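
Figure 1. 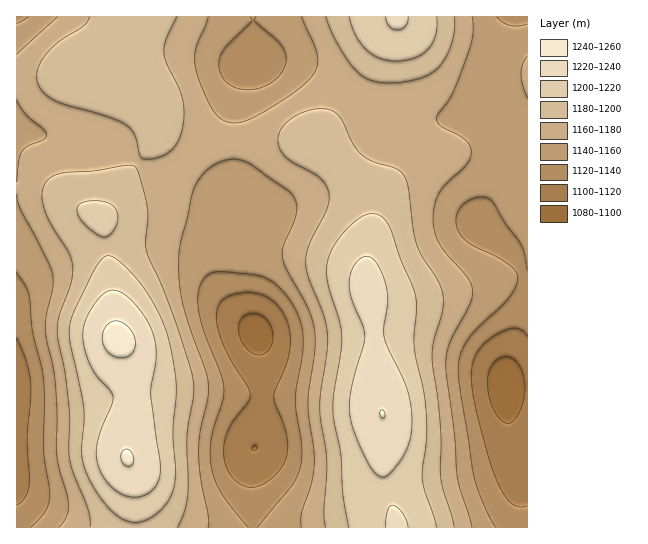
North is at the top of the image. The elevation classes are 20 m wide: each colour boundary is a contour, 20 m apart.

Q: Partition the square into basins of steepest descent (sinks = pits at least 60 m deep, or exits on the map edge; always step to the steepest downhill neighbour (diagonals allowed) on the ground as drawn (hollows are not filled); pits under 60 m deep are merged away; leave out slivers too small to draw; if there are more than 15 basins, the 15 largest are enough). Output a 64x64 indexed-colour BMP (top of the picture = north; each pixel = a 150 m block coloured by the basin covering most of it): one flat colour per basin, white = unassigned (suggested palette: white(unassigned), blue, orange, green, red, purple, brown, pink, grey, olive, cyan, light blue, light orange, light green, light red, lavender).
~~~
<image width="64" height="64" href="data:image/bmp;base64,Qk12CAAAAAAAAHYAAAAoAAAAQAAAAEAAAAABAAQAAAAAAAAIAAATCwAAEwsAABAAAAAAAAAA////ALR3HwAOf/8ALKAsACgn1gC9Z5QAS1aMAMJ34wB/f38AIr28AM++FwDox64AeLv/AIrfmACWmP8A1bDFADMzMzMzMzMxERERERERERERERERERERESIiIiIiIiIiMzMzMzMzMzERERERERERERERERERERESIiIiIiIiIiIzMzMzMzMzMRERERERERERERERERERERIiIiIiIiIiIjMzMzMzMzMxEREREREREREREREREREREiIiIiIiIiIiMzMzMzMzMzEREREREREREREREREREREiIiIiIiIiIiIzMzMzMzMzMRERERERERERERERERERESIiIiIiIiIiIjMzMzMzMzMxERERERERERERERERERERIiIiIiIiIiIiMzMzMzMzMxEREREREREREREREREREREiIiIiIiIiIiIzMzMzMzMzERERERERERERERERERERESIiIiIiIiIiIjMzMzMzMzMRERERERERERERERERERERIiIiIiIiIiIiMzMzMzMzMxEREREREREREREREREREREiIiIiIiIiIiIzMzMzMzMzERERERERERERERERERERESIiIiIiIiIiIjMzMzMzMzMRERERERERERERERERERERIiIiIiIiIiIiMzMzMzMzMzEREREREREREREREREREREiIiIiIiIiIiIzMzMzMzMzMRERERERERERERERERERESIiIiIiIiIiIjMzMzMzMzMxERERERERERERERERERERIiIiIiIiIiIiMzMzMzMzMzERERERERERERERERERERIiIiIiIiIiIiIzMzMzMzMzMREREREREREREREREREREiIiIiIiIiIiIjMzMzMzMzMRERERERERERERERERERESIiIiIiIiIiIiMzMzMzMzMxERERERERERERERERERERIiIiIiIiIiIiIzMzMzMzMzEREREREREREREREREREREiIiIiIiIiIiIjMzMzMzMzMRERERERERERERERERERESIiIiIiIiIiIiMzMzMzMzMRERERERERERERERERERERIiIiIiIiIiIiIzMzMzMzMxEREREREREREREREREREREiIiIiIiIiIiIjMzMzMzMzERERERERERERERERERERESIiIiIiIiIiIiMzMzMzMzERERERERERERERERERERERIiIiIiIiIiIiIzMzMzMzMREREREREREREREREREREREiIiIiIiIiIiIjMzMzMzMxEREREREREREREREREREREiIiIiIiIiIiIiMzMzMzMzERERERERERERERERERERESIiIiIiIiIiIiIzMzMzMzMRERERERERERERERERERERIiIiIiIiIiIiIjMzMzMzMxEREREREREREREREREREREiIiIiIiIiIiIiMzMzMzMzERERERERERERERERERERESIiIiIiIiIiIiIzMzMzMzMRERERERERERERERERERERIiIiIiIiIiIiIjMzMzMzMREREREREREREREREREREREiIiIiIiIiIiIiMzMzMzMxERERERERERERERERERERESIiIiIiIiIiIiIzMzMzMzERERERERERERERERERERERIiIiIiIiIiIiIjMzMzMzMREREREREREREREREREREREiIiIiIiIiIiIiMzMzMzMxERERERERERERERERERERESIiIiIiIiIiIiIzMzMzMzERERERERERERERERERERERIiIiIiIiIiIiIjMzMzMzMREREREREREREREREREREREiIiIiIiIiIiIiMzMzMzMzERERERERERERERERERERESIiIiIiIiIiIiIzMzMzMzMxERERERERERERERERERESIiIiIiIiIiIiIjMzMzMzMzERERERERERERERERERERIiIiIiIiIiIiIiMzMzMzMzMxERERERERERERERERERIiIiIiIiIiIiIiIzMzMzMzMzERERERERERERERERERIiIiIiIiIiIiIiIjMzMzMzMzMxERERERERERERERERIiIiIiIiIiIiIiIiMzMzMzMzMzMRERERERERERERERIiIiIiIiIiIiIiIiIzMzMzMzMzMzERERERERERERERIiIiIiIiIiIiIiIiIjMzMzMzMzMzMRERERERERERERIiIiIiIiIiIiIiIiIiMzMzMzMzMzMzERERERERERERESIiIiIiIiIiIiIiIiIzMzMzMzMzMzMREREREREREREREiIiIiIiIiIiIiIiIjMzMzMzMzMzMxERERERERERERERIiIiIiIiIiIiIiIiMzMzMzMzMzMzERERERERERERERESIiIiIiIiIiIiIiIzMzMzMzMzMzERERERERERERERERIiIiIiIiIiIiIiIjMzMzMzMzMzERERERERERERERERESIiIiIiIiIiIiIiMzMzMzMzMxEREREREREREREREREREiIiIiIiIiIiIiIzMzMzMzMRERERERERERERERERERESIiIiIiIiIiIiIjMzMzMzMzEREREREREREREREREREREiIiIiIiIiIiIiMzMzMzMzMRERERERERERERERERERERIiIiIiIiIiIiIzMzMzMzMxEREREREREREREREREREREiIiIiIiIiIiIjMzMzMzMzERERERERERERERERERERERIiIiIiIiIiIiMzMzMzMzMxEREREREREREREREREREREiIiIiIiIiIiIzMzMzMzMzERERERERERERERERERERERIiIiIiIiIiIjMzMzMzMzMRERERERERERERERERERERESIiIiIiIiIi"/>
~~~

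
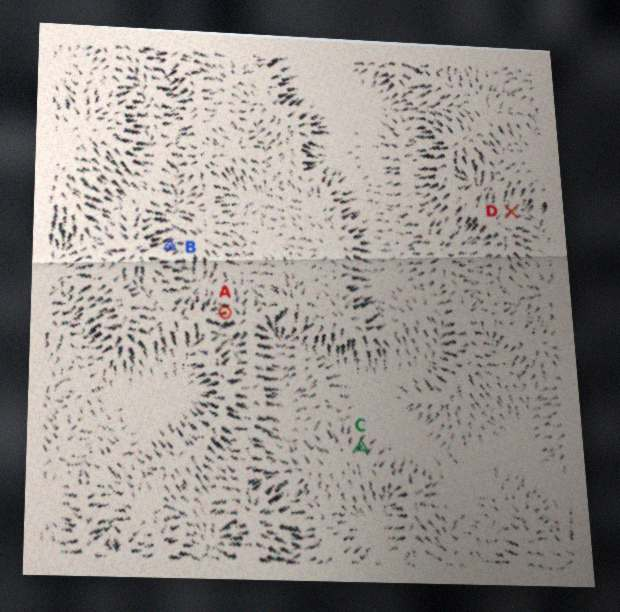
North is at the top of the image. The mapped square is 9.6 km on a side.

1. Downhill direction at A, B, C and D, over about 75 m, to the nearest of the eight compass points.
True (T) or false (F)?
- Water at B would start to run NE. T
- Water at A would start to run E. F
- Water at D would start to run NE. T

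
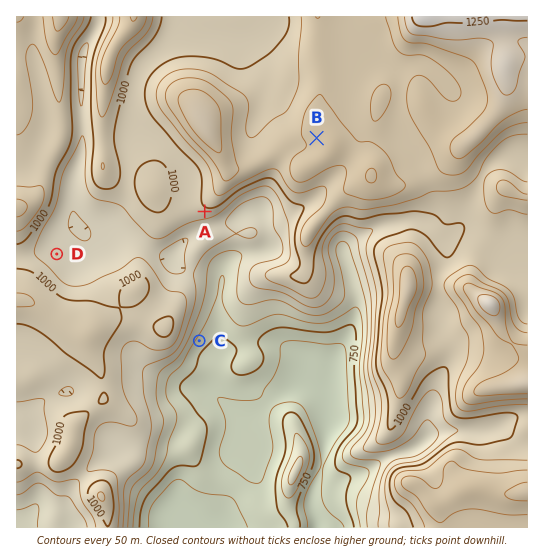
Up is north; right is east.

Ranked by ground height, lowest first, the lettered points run C D A B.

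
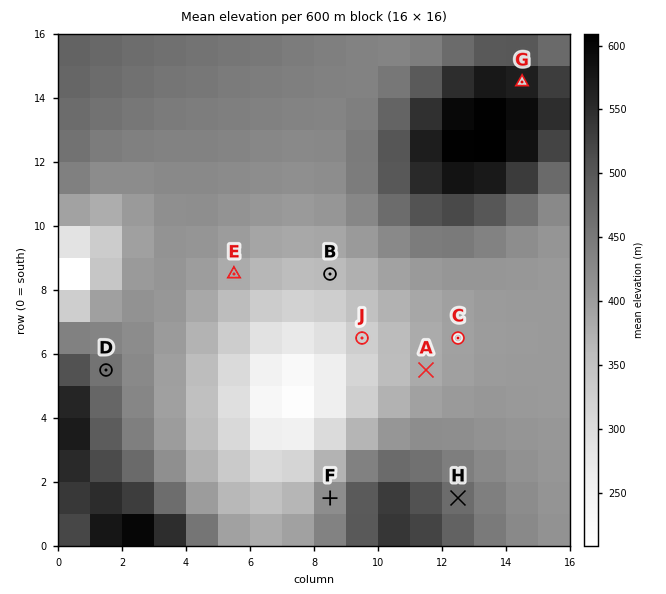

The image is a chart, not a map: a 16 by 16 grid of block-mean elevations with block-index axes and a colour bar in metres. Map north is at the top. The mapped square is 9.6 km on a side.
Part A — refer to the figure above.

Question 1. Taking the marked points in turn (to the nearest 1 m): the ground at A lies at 383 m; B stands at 361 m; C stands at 393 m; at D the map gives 457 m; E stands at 381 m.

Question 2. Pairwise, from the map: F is below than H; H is above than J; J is below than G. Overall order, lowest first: J F H G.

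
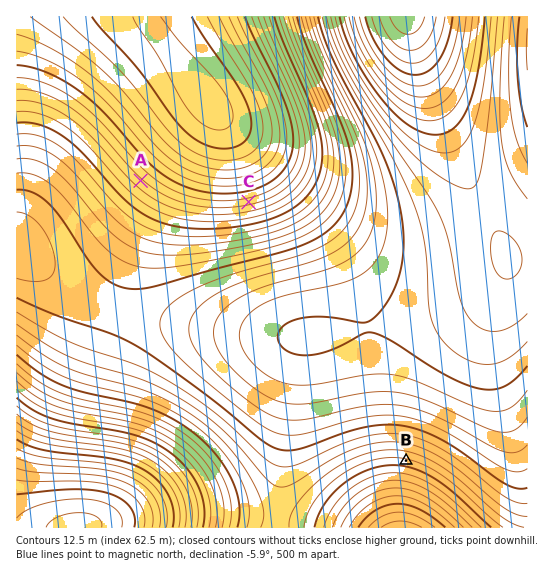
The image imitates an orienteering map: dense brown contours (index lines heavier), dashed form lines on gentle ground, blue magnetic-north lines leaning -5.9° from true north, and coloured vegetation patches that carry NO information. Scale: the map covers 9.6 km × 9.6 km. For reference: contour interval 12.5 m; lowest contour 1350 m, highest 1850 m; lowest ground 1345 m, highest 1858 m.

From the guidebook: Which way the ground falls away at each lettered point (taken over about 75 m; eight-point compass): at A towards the NE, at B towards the S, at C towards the N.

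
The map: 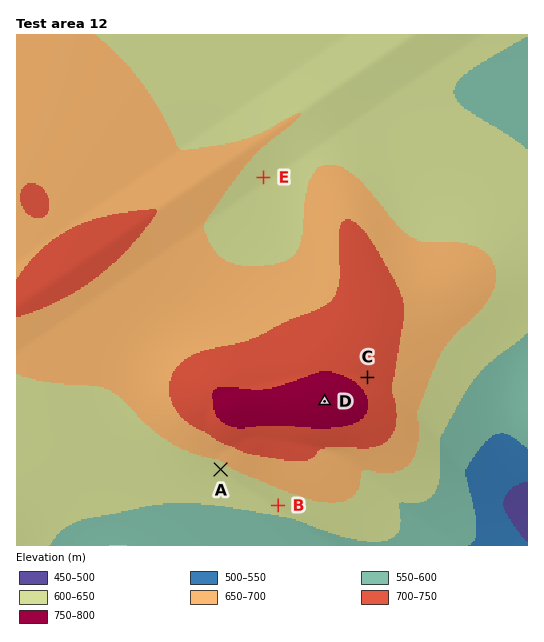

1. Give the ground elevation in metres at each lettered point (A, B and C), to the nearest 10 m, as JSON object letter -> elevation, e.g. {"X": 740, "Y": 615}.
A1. {"A": 640, "B": 610, "C": 730}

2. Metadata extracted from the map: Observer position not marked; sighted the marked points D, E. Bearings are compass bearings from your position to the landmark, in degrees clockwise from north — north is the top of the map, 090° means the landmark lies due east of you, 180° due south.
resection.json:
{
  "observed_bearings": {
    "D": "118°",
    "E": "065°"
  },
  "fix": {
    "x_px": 72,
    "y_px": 267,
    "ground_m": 720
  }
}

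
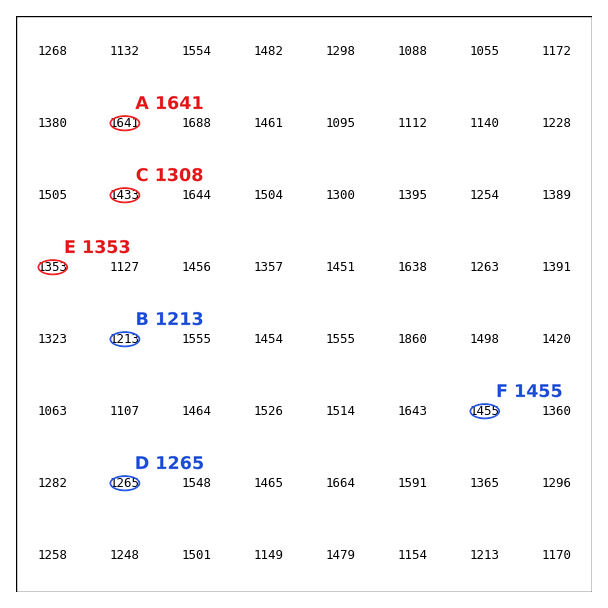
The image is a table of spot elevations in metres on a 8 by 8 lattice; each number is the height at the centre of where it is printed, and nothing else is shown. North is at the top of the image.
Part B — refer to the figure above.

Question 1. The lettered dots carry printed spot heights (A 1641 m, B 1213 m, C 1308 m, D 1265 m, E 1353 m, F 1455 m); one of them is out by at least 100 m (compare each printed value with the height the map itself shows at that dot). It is C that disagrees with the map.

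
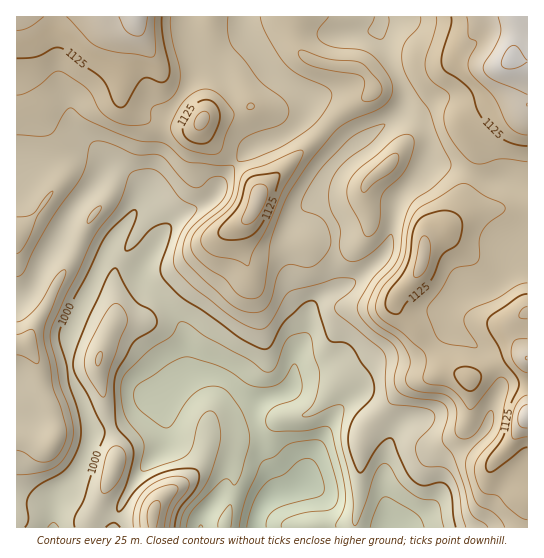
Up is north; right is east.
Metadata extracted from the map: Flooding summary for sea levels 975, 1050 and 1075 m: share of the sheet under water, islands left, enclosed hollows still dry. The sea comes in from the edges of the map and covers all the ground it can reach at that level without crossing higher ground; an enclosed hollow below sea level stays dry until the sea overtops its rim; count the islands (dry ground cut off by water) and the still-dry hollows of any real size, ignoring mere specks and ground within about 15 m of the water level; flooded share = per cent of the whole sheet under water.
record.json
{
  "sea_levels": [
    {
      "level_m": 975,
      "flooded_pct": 14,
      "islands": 0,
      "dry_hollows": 0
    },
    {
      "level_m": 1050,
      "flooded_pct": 44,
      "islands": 0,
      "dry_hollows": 0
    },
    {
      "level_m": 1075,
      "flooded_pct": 60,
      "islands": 1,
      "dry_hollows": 0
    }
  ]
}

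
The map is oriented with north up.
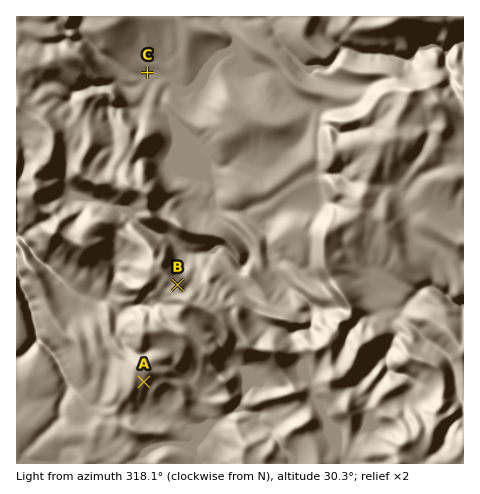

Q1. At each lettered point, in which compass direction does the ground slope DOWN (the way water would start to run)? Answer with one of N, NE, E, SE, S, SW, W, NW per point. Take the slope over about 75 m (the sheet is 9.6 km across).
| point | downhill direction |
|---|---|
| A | S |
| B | NE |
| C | SE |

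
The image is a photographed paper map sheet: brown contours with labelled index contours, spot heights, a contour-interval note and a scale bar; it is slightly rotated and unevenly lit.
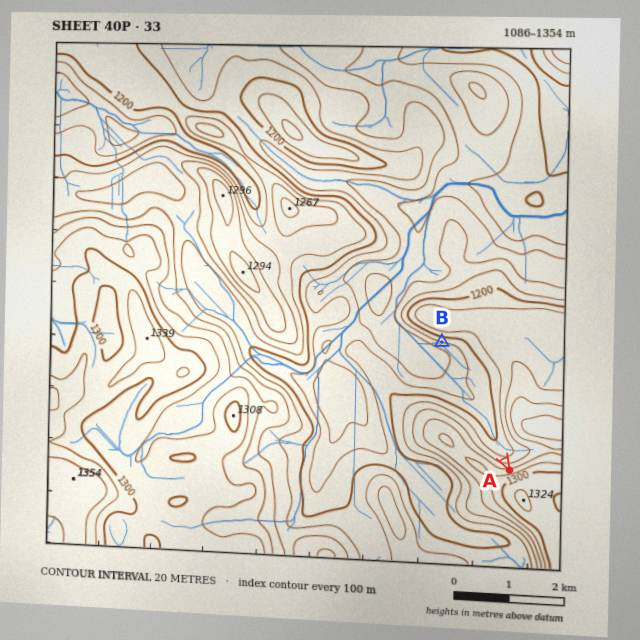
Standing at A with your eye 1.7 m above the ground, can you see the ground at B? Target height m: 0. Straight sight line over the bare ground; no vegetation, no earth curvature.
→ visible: true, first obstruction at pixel None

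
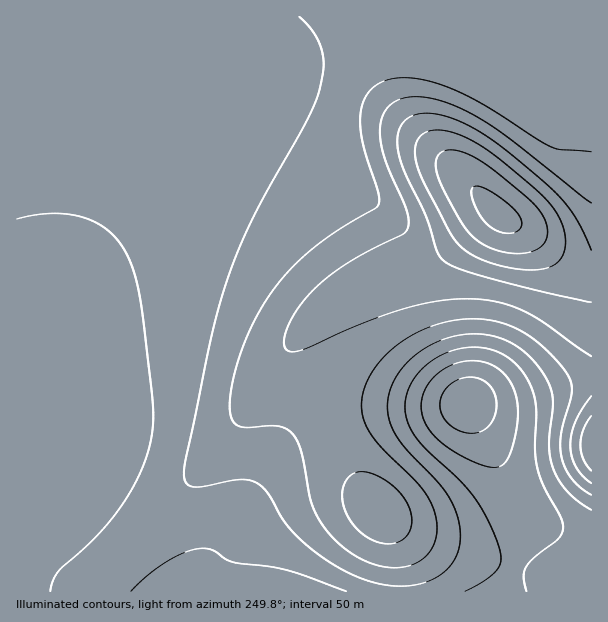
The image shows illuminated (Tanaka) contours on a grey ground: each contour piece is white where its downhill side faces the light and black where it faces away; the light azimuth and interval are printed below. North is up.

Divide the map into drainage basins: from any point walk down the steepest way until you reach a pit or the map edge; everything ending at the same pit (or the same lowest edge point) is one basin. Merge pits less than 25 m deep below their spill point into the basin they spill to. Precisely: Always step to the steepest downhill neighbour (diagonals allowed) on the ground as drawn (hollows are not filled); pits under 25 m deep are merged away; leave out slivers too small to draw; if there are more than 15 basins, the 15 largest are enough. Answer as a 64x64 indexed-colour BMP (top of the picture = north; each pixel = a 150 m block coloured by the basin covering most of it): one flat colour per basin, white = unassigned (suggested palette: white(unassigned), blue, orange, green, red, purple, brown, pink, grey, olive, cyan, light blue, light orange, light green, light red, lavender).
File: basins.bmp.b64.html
<image width="64" height="64" href="data:image/bmp;base64,Qk12CAAAAAAAAHYAAAAoAAAAQAAAAEAAAAABAAQAAAAAAAAIAAATCwAAEwsAABAAAAAAAAAA////ALR3HwAOf/8ALKAsACgn1gC9Z5QAS1aMAMJ34wB/f38AIr28AM++FwDox64AeLv/AIrfmACWmP8A1bDFABEREREzMzMzMzMzMzMzMzMzMzMzMzIiIiIiIiIiIiIiERERERMzMzMzMzMzMzMzMzMzMzMzMiIiIiIiIiIiIiIRERERETMzMzMzMzMzMzMzMzMzMzMyIiIiIiIiIiIiIhEREREREzMzMzMzMzMzMzMzMzMzMzIiIiIiIiIiIiIiERERERERMzMzMzMzMzMzMzMzMzMzIiIiIiIiIiIiIiIRERERERETMzMzMzMzMzMzMzMzMzMiIiIiIiIiIiIiIhEREREREREzMzMzMzMzMzMzMzMzMyIiIiIiIiIiIiIiERERERERERMzMzMzMzMzMzMzMzMyIiIiIiIiIiIiIiIRERERERERETMzMzMzMzMzMzMzMzIiIiIiIiIiIiIiIhEREREREREREzMzMzMzMzMzMzMzIiIiIiIiIiIiIiIiERERERERERERMzMzMzMzMzMzMzIiIiIiIiIiIiIiIiIRERERERERERETMzMzMzMzMzMzIiIiIiIiIiIiIiIiIhEREREREREREREzMzMzMzMzMzMiIiIiIiIiIiIiIiIiERERERERERERETMzMzMzMzMzMiIiIiIiIiIiIiIiIiIREREREREREREREzMzMzMzMzMyIiIiIiIiIiIiIiIiIhERERERERERERERMzMzMzMzMyIiIiIiIiIiIiIiIiIiERERERERERERERETMzMzMzMzIiIiIiIiIiIiIiIiIiIREREREREREREREREzMzMzMzMiIiIiIiIiIiIiIiIiIhERERERERERERERETMzMzMzMiIiIiIiIiIiIiIiIiIiEREREREREREREREREzMzMzMyIiIiIiIiIiIiIiIiIiIRERERERERERERERERMzMzMzIiIiIiIiIiIiIiIiIiIhERERERERERERERERETMzMzMiIiIiIiIiIiIiIiIiIiERERERERERERERERERMzMzMiIiIiIiIiIiIiIiIiIiIRERERERERERERERERETMzMyIiIiIiIiIiIiIiIiIiIhERERERERERERERERERMzMyIiIiIiIiIiIiIiIiIiIiERERERERERERERERERETMzIiIiIiIiIiIiIiIiIiIiIREREREREREREREREREREzMiIiIiIiIiIiIiIiIiIiIhERERERERERERERERERERMiIiIiIiIiIiIiIiIiIiIiEREREREREREREREREREREyIiIiIiIiIiIiIiIiIiIiIRERERERERERERERERERERIiIiIiIiIiIiIiIiIiIiIhERERERERERERERERERERESIiIiIiIiIiIiIiIiIiIiERERERERERERERERERERERESIiIiIiIiIiIiIiIiIiIREREREREREREREREREREREREiIiIiIiIiIiIiIiIiIhEREREREREREREREREREREREREiIiIiIiIiIiIiIiIiEREREREREREREREREREREREREREiIiIiIiIiIiIiIiIRERERERERERERERERERERERERERESIiIiIiIiIiIiIhERERERERERERERERERERERERERERERIiIiIiIiIiIiERERERERERERERERERERERERERERERERIiIiIiIiIiIRERERERERERERERERERERERERERERERESIiIiIiIiIhEREREREREREREREREREREREREREREREREiIiIiIiIiERERERERERERERERERERERERERERERERERIiIiIiIiIRERERERERERERERERERERERERERERERERESIiIiIiIhEREREREREREREREREREREREREREREREREREREiIiIiERERERERERERERERERERERERERERERERERERESIiIiIREREREREREREREREREREREREREREREREREREREiIiIhERERERERERERERERERERERERERERERERERERERIiIiERERERERERERERERERERERERERERERERERERERESIiIREREREREREREREREREREREREREREREREREREREREiIhERERERERERERERERERERERERERERERERERERERESIiEREREREREREREREREREREREREREREREREREREREREiIRERERERERERERERERERERERERERERERERERERERESIhERERERERERERERERERERERERERERERERERERERERIiEREREREREREREREREREREREREREREREREREREREREiIRERERERERERERERERERERERERERERERERERERERESIhERERERERERERERERERERERERERERERERERERERERIiEREREREREREREREREREREREREREREREREREREREREiIREREREREREREREREREREREREREREREREREREREREiIhERERERERERERERERERERERERERERERERERERERESIiERERERERERERERERERERERERERERERERERERERERIiIREREREREREREREREREREREREREREREREREREREREiIhERERERERERERERERERERERERERERERERERERERESIiERERERERERERERERERERERERERERERERERERERERIiIREREREREREREREREREREREREREREREREREREREREiIhERERERERERERERERERERERERERERERERERERERESIi"/>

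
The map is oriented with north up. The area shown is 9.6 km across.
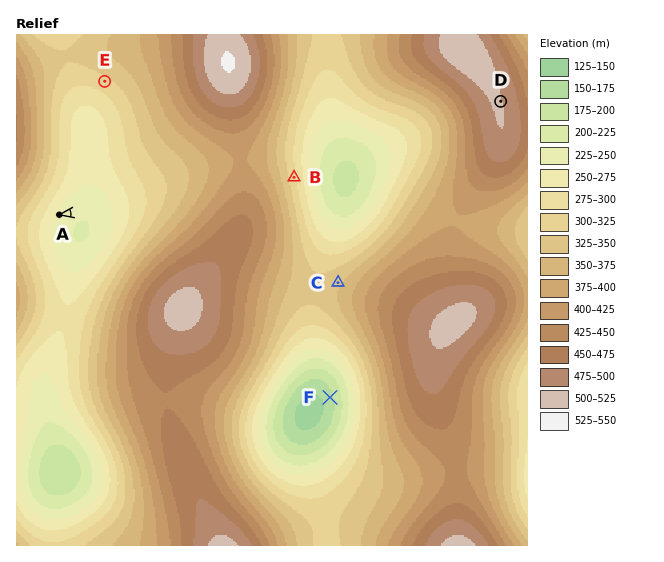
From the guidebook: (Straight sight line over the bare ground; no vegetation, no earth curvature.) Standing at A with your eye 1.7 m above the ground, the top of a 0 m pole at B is out of sight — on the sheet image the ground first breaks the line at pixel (122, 205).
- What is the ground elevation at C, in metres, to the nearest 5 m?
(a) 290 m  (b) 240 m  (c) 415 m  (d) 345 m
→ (d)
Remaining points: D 500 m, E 320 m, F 165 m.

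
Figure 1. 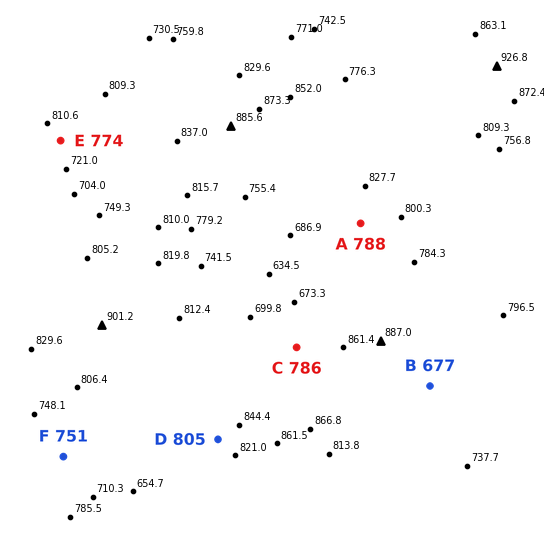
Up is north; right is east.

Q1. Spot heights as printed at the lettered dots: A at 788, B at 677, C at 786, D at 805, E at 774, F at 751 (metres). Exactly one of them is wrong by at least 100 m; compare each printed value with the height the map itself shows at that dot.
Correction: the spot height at B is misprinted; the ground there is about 802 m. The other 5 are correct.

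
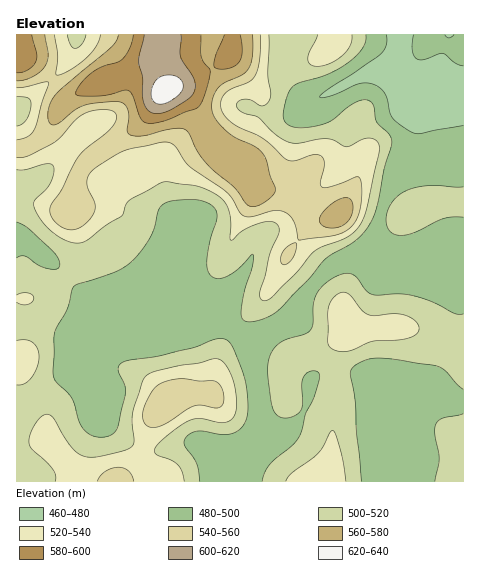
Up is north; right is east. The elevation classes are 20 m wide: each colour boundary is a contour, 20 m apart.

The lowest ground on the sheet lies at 460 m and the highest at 635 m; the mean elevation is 515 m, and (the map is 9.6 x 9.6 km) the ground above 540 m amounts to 17.2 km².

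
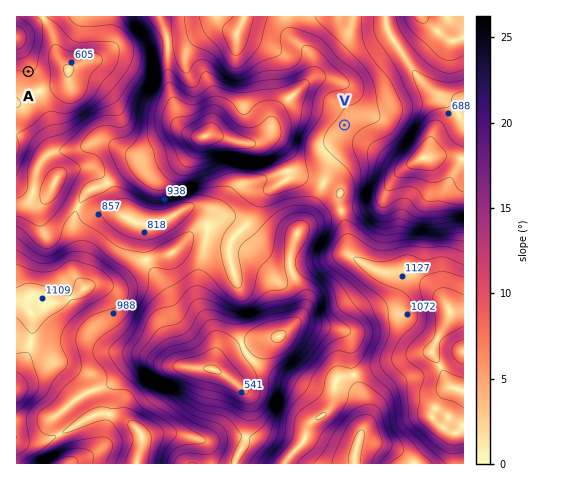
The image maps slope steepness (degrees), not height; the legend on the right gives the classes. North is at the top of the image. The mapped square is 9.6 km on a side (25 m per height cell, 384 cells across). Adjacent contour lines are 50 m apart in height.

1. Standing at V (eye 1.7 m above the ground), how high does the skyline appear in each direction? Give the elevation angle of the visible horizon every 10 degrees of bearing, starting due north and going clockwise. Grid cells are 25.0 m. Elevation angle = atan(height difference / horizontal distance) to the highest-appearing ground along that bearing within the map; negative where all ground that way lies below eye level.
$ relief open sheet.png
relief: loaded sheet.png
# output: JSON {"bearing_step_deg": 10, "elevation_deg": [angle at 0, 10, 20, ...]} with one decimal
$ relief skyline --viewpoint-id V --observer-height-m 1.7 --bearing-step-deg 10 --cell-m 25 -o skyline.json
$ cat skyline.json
{"bearing_step_deg": 10, "elevation_deg": [5.0, 4.3, 3.2, 1.7, 0.4, -0.6, -1.3, -2.0, -2.5, -3.0, -4.2, -5.4, -5.4, -0.7, 2.5, 3.9, 3.3, 3.3, 3.3, 2.4, 1.9, 2.4, 3.2, 3.9, 5.8, 9.0, 10.9, 11.1, 10.2, 9.8, 9.7, 9.3, 8.1, 7.0, 6.1, 5.5]}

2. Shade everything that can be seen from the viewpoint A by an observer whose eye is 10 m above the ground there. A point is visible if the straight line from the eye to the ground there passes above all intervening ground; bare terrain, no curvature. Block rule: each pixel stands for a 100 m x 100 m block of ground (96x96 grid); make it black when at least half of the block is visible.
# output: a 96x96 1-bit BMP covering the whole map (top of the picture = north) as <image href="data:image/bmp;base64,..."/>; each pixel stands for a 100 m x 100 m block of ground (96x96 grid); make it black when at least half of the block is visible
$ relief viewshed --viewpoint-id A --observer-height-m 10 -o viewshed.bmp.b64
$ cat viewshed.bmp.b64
<image width="96" height="96" href="data:image/bmp;base64,Qk2+BAAAAAAAAD4AAAAoAAAAYAAAAGAAAAABAAEAAAAAAIAEAAATCwAAEwsAAAIAAAAAAAAA////AAAAAAAAAAAAAAAAAAAAAAAAAAAAAAAAAAAAAAAAAAAAAAAAAAAAAAAAAAAAAAAAAAAAAAAAAAAAAAAAAAAAAAAAAAAAAAAAAAAAAAAAAAAAAAAAAAAAAAAAAAAAAAAAAAAAAAAAAAAAAAAAAAAAAAAAAAAAAAAAAAAAAAAAAAAAAAAAAAAAAAAAAAAAAAAAAAAAAAAAAAAAAAAAAAAAAAAAAAAAAAAAAAAAAAAAAAAAAAAAAAAAAAAAAAAAAAAAAAAAAAAAAAAAAAAAAAAAAAAAAAAAAAAAAAAAAAAAAAAAAAAAAAAAAAAAAAAAAAAAAAAAAAAAAAAAAAAAAAAAAAAAAAAAAAAAAAAAAAAAAAAAAAAAAAAAAAAAAAAAAAAAAAAAAAAAAAAAAAAAAAAAAAAAAAAAAAAAAAAAAAAAAAAAAAAAAAAAAAAAAAAAAAAAAAAAAAAAAAAAAAAAAAAAAAAAAAAAAAAAAAAAAAAAAAAAAAAAAAAAAAAAAAAAAAAAAAAAAAAAAAAAAAAAAAAAAAAAAAAAAAAAAAAAAAAAAAAAAAAAAAAAAAAAAAAAAAAAAAAAAAAAAAAAAAAAAAAAAAAAAAAAAAAAAAAAAAA/gAAAAAAAAAAAAAD/g4AAAAAAAAAAAAD/x+AAAAAAAAAAAAD//8AAAAAAAAAAAAD//4AAAAAAAAAAAAD//wAAAAAAAAAAAAD+fgAAAAAAAAAAAAD4GAAAAAAAAAAAAAD4AAAAAAAAAAAAAADwAAAAAAAAAAAAAADwAAAAAAAAAAAAAADgAAAAAAAAAAAAAADgAAAAAAAAAAAAAADgAAAAAAAAAAAAAADAAAAAAAAAAAAAAADAAAAAAAAAAAAAAADAAAAAAAAAAAAAAADAAAAAAAAAAAAAAADAAAAAAAAAAAAAAADAAAAAAAAAAAAAAACAAAAAAAAAAAAAAACAAAAAAAAAAAAAAACAAAAAAAAAAAAAAACAAAAAAAAAAAAAAADAAAAAAAAAAAAAAADgAAAAAAAAAAAAAADwAAAAYAAAAAAAAAD4AAAA4AAAAAAAAAB8AAAA8AAAAAAAAAB/8AfA8AAAAAAAAAB//Afx/AAAAAAAAAB//w/7/AAAAAAAAAD//////gAAAAAAAAD///P//wAAAAAAAAD///P/44AAAAAAAAD///v/wAAAAAAAAAD/////gAAAAAAAAAD/////gAAAAAAAAAD/////gAAAAAAAAAD/////gAAAAAAAAAD/////gAAAAAAAAAD/////gAAAAAAAAAD/////gAAAAAAAAAD+D///gAAAAAAAAAD8D///gAAAAAAAAAD4B///AAAAAAAAAAD4B///AAAAAAAAAADwA///AAAAAAAAAADwA///AAAAAAAAAADwB///AAAAAAAAAADwD///AAAAAAAAAADgH///AAAAAAAAAAAAP///AAAAAAAAAAAAP///AAAAAAAAAAAAP///AAAAAAAAAAAAP//+AAAAAAAAAAAAf//+AAAAAAAAAAAAf//8AAAAAAAAAAA="/>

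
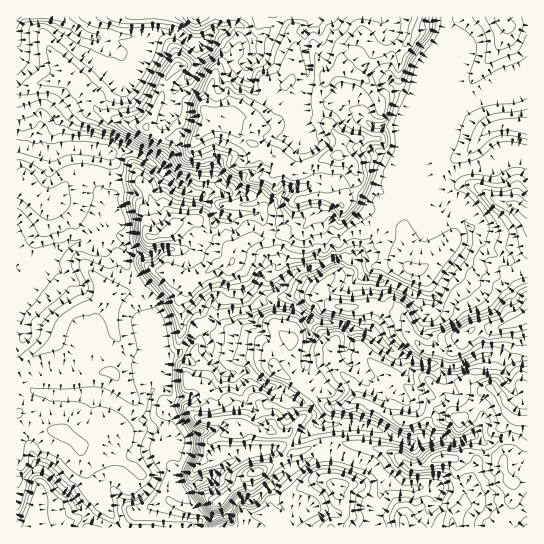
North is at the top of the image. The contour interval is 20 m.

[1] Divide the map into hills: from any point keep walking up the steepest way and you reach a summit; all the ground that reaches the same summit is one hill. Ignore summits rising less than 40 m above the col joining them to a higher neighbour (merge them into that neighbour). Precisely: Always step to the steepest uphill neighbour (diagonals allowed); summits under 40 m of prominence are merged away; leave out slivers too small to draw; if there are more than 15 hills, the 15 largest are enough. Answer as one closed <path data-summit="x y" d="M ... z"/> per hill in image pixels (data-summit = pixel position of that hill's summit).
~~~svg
<path data-summit="527 421" d="M233 16l-217 1 0 478 7-6 2-10 6-7 4-3 8 0 30 29 4 8 14 13 19 9 13 0-3-25 18-4 11-10 7-11 0-5-11-20 2-12 6-13 14 7 2 3 0 8 8 13-2 10 1 16 6 8 37-22 19-15 8-4 27-3 20-6 21-18 7-2 3 2 1 5 2 23 11 0 31 10 16 16-6 23-6 8 2 18 152 0 0-169-22 0-12-6-18 4-17 8-13 0-8-2-15 0-28-11-26-22 13-28-1-21-17-4-6-14-3-3-9-3-12 2-18 8-18 4-18 17-13 5-8 11-13 7-31 5-9 9-7 2-14 20-15 12-10-17-7-39-23-32-4-9 0-12-10-7-24 5-11-7 12-16 11-10 2-16-5-6 0-4 7-19 2-16-4-3-31-4-17 4-14 0-2-21 18-18 18-11 31-35 3-5 0-10-14-13 12-5 29 4 31-6 12 4 10 8 8 1 6-3 8-9 9-1 9-6 2-2z"/><path data-summit="337 155" d="M445 16l-211 0-3 9-9 6-9 1-8 9-6 3-8-1-10-8-12-4-31 6-29-4-12 5 12 11 2 12-19 25-15 15-18 11-16 15 0 23 14 1 17-4 17 1 19 5 8-2 11 0 16 6 30 27 15 8 33 0 24 3 6 2 6 9-2 7-19 0-9 3-12-3-2 9-7 11-22 16-24 0-12 7-19-5-6 0 0 11 4 9 23 32 7 39 10 17 15-12 14-20 7-2 9-9 31-5 13-7 8-11 13-5 18-17 18-4 18-8 12-2 9 3 6 7 3 10 31 7 24 12 13 3 8-6 10-20 16-19 6-13-2-14-2-4-26-20 0-16-8-2-8-8 2-19 9-16-1-53 6-19 8-9z"/><path data-summit="527 317" d="M477 239l-6 0-6 15-16 19-10 20-8 6-17-4-11-7-22-8 0 22-13 28 26 22 33 12 10-1 8 2 13 0 17-8 18-4 12 6 22 0 1-89-34-15z"/><path data-summit="257 471" d="M321 423l-7 2-21 18-20 6-27 3-8 4-19 15-37 22-6-8-1-16 2-10-8-13 0-8-2-3-14-7-6 13-2 12 11 20 0 5-7 11-11 10-18 4 0 10 4 14 63 1 15-8 24-5 12-15 7-1 5 2 5-2 31-28 35-18 5 0 2-2-1-14-3-12z"/><path data-summit="171 229" d="M129 151l-11 0-9 3-2 16-7 19 0 4 5 6-2 16-11 10-12 16 11 7 24-5 11 8 24 5 12-7 24 0 17-12 9-10 4-10-11-19-4-5-7 0-15-6-34-30z"/><path data-summit="337 487" d="M338 453l-17 0-40 22-10 10-23 18-1 19 2 5 125 1-1-18 6-8 6-23-16-16z"/><path data-summit="527 126" d="M527 88l-8 0-8 4-26 1-10 3-30 0-6 6-4 9 1 31-9 16 0 21 6 6 8 0 8-9 9-5 27-4 18-11 24 0z"/><path data-summit="527 213" d="M519 155l-16 1-18 11-27 4-9 5-9 10 1 17 26 20 4 16 8 1 15 15 33 14 1-112z"/><path data-summit="503 21" d="M527 16l-82 1 4 44-8 9-6 19 0 22 4-9 6-6 30 0 10-3 26-1 8-4 9-1z"/><path data-summit="34 527" d="M43 469l-8 0-4 4-6 6-2 10-7 8 1 31 92-1-18-8-14-13-4-8z"/>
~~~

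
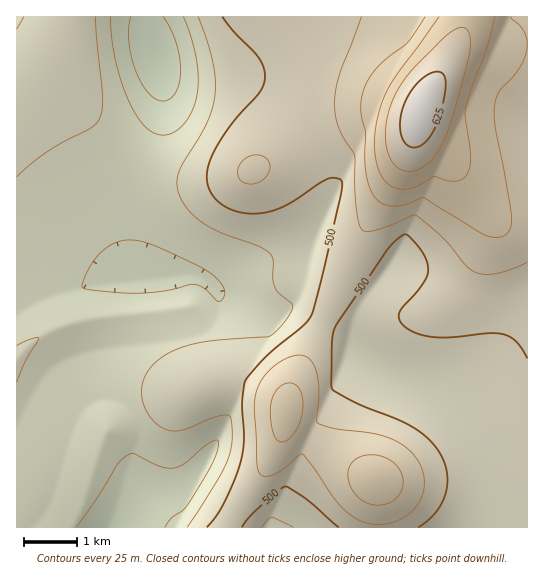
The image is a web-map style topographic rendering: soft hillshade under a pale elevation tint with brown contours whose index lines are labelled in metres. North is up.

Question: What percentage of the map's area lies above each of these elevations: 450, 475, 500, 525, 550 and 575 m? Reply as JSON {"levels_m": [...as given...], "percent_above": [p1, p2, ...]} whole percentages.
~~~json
{"levels_m": [450, 475, 500, 525, 550, 575], "percent_above": [92, 66, 40, 21, 11, 5]}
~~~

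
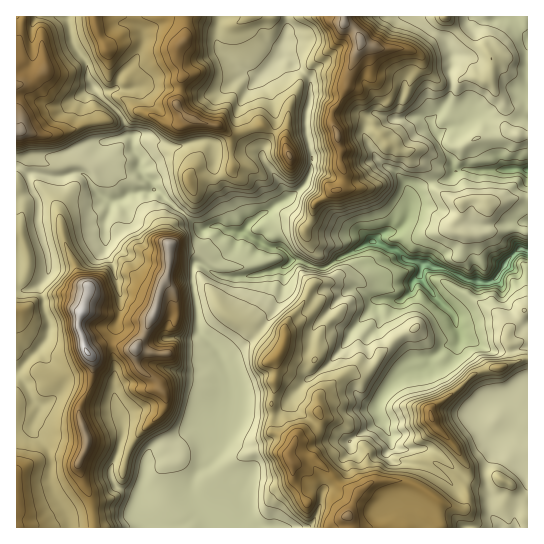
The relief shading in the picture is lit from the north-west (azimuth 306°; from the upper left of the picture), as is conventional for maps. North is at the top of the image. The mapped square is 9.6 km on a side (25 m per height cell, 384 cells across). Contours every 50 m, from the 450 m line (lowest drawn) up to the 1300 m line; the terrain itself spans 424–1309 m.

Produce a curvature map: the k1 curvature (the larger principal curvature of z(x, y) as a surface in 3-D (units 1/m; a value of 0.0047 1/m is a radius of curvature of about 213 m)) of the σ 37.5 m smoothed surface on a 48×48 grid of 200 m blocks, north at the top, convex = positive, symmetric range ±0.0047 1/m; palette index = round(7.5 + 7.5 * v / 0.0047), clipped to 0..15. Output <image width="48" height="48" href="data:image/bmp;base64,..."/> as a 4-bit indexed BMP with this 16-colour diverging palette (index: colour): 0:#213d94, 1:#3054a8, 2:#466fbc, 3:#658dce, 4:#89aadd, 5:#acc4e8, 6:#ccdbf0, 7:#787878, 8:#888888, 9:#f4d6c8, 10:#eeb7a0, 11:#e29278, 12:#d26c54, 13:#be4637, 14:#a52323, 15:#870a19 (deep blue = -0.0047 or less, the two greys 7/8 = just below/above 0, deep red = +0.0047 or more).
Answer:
<image width="48" height="48" href="data:image/bmp;base64,Qk32BAAAAAAAAHYAAAAoAAAAMAAAADAAAAABAAQAAAAAAIAEAAATCwAAEwsAABAAAAAAAAAAlD0hAKhUMAC8b0YAzo1lAN2qiQDoxKwA8NvMAHh4eACIiIgAyNb0AKC37gB4kuIAVGzSADdGvgAjI6UAGQqHAIiIh4y5mHiIiHiHiHd7q6uZmIiKt6qYmZiId5yXeIiIh3iHiniumrx3eIiJrMmIiZh3d6u7iIiIeIiIi5jOm3yXd3eMych4iJd3iMqKmIiHeIh4iprZiIvId3rqd8eIuqd4ith7yIiIiIh3eI2oiri+/uyIibmuyKmInrdr2IiIiIiHd42qrYmKl5iImOiqh5qonNiI93iJiIiZia6ayImairupjsh4iIiId/mY6XiIiHeIi7yZmJfLqKl3r4d3iIeHd/qYn3iIiHd4nKvKl4mpd4ur+Yh3h4eIiviIi/qYd3d3fYnJuKuXeZuvh3iIiIiIjsd3d6+od3d3fJiKy6qIh3jsdneIiJh4jcd3eHvod4h3jaeKyKmHnN7vl3eIiJiYePl3q73YeIh3e8d5yYi4iJh6/Yd4eJiIdtx3may5iIh3e9iYqpjIiIh3f+d5h4mYh66IreqpiIh4msmJmLqbh4d3d//dh5mIiM+WnYnMd4h4zbiKuIqbp3h4iIvv/piIifyrzO/5iId4qdqIuYipyXeJh5l5ioiHefeanqa8iHd4mLyHmoiJnJmpmIebqYiHjtd2eejNiIiZmM2XqYeYebu4iIiKmImXb7mpququiIqpiJ+ai6iJiJyomIeKmsuJvdqYiLyOiKqIiHrZqMqYqYqZiXm6m4ypmcq4h46diLmIiIe7qpuXiJu4qMzJqoiLut2YqI7bi8qamZiOmYiZmqyaz8i5upmHjM3IqIz4jYh4eam97qqYibjv17m53IqHf4bZuHj6eaqru5jomtqIm82YrN3Ir4uHvXZ7iZn5ioeInOqd+3rMu4qay4uZvKmI+Xd4zJz8mYmamIm9rNuYqsuoiImcqLh493h4mM2/h6iIqqnMh3mnq5mqqru736eK2HiId5qriHmZqojOl3eJmYiJqXiYiZh7uIiJiJmZuYiIh5qPl4d4iIiIiomoiJmKmIh4mZmJyod3iYeP+aiJmHd4rKmqqZipmZeJeIiZ2ZmKqJeYv93dqYeMuKqqqqmoipmImoiLubrMnJy3y8qq2neZeZiYupiZmJmIl5iLuHu5yp+4iuyYiJu6iIiHeYmIiZiImIeZmXm5ma/Zefh4mbmKipqqm5eIiIeJiImYiXm3d6+oifyYu7zKq5iHmN7/2Xd4iJiad2q5d8+He/aKuYiYmKqqq7qazuy+p2vtzv+rzZ+Ir9mLqpiIh3iJqah3iJvrvf6b7a14uX+In4eZl4d4mHd5iKh4iIuY25nOiGyYmY6Xn8aXuriIiHeKqYiZiImtp3m9hniniIrHeunJqrh5iXerh7qYiYbJmHeciIiIeIfYicuaqZp8u4rIeIm7qonYmHeMzKiId3iombyLh3q8eamomJi6iZjIiIirmpiIiIh8l52Jd3fYeIepmJjYd4naiImqqXeIiIiIyYyqzN/Zh4ipqKjoeIu5mHist3iIiId3bJrdzMqZeKqZl7jpiI6ImHiKyHiIiJeHeczZh4iJjIiYiNm5iJ54mZmKqYiaqrm7zdyId3ic+XiIiQ=="/>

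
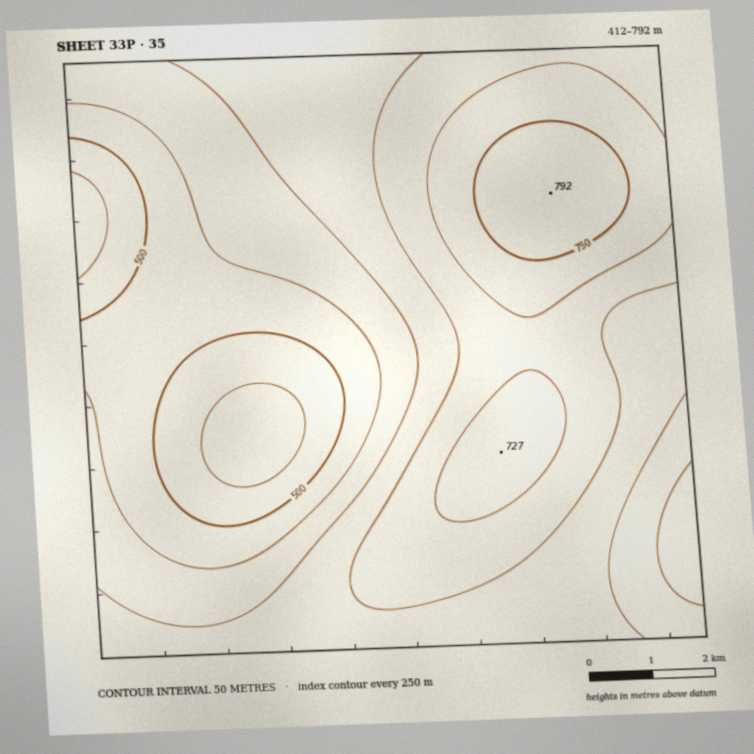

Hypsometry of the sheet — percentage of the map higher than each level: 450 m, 97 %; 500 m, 89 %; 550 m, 74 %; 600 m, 57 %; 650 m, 34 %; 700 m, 16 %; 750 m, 5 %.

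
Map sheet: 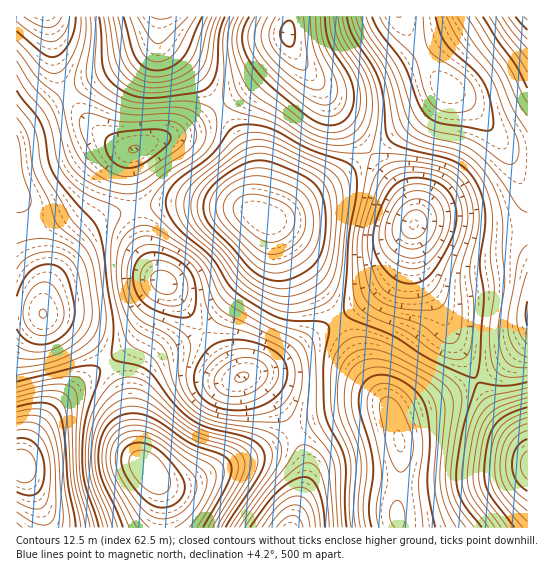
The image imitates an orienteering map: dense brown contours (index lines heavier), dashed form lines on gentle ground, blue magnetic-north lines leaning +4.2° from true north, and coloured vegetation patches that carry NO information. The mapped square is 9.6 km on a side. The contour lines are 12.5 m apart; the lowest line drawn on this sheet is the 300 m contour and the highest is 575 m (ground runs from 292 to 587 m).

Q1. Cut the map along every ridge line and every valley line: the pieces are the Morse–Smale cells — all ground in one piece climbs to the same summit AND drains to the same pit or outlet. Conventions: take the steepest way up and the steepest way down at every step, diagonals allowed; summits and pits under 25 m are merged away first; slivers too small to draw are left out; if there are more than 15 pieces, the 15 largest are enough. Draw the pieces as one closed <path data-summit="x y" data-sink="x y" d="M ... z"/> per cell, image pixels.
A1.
<path data-summit="147 469" data-sink="22 466" d="M106 363l-29 22-24 24-24 33-6 16 0 7-7 1 1 62 144-1 2-25-4-17-24-35-10-49-9-23z"/><path data-summit="399 442" data-sink="527 465" d="M477 380l-31 16-41 16-10 7 6 32-1 34-3 13 0 24 2 6 129-1 0-74-7-11-26-31z"/><path data-summit="147 469" data-sink="242 377" d="M202 331l-7 5-36 17-16 20-7 20-1 46 4 18 19 23 9 4 15 0 16-5 24-12 32-12 39-22-5-12-19-27-15-15-5-3-14 0-11-13z"/><path data-summit="399 17" data-sink="414 225" d="M447 88l-25 28-45 32-5 7 36 46 7 23 18-3 61 10 33-2 1-72-9-1-9-4-33-39-12-13z"/><path data-summit="43 314" data-sink="134 149" d="M67 93l-51 36 0 69 3 13 0 19 5 17 16 30 3 9 0 18 4-15 6-14 28-41 22-17 34-8-6-32 1-27-17-6-18-13-16-17z"/><path data-summit="265 218" data-sink="287 34" d="M290 43l-5 11-23 23-42 30 25 42 8 29 0 31 6 7 6 3 10 0 7-3 31-23 33-20 25-20-28-34-22-32-21-25z"/><path data-summit="399 17" data-sink="287 34" d="M399 16l-110 1-1 22 9 19 24 29 22 32 28 34 51-37 25-27-27-36z"/><path data-summit="265 218" data-sink="414 225" d="M371 153l-25 20-33 20-31 23-14 3 9 8 60 92 26-16 30-26 11-22 11-32-2-10-5-12z"/><path data-summit="527 314" data-sink="414 225" d="M433 221l-20 4 4 44 8 18 14 19 17 40 22 34 25-16 25-25 0-109-34 1z"/><path data-summit="399 442" data-sink="414 225" d="M413 228l-9 27-11 22-14 14-42 28 28 54 20 28 9 22 5-8 47-19 30-15-27-48-12-30-17-26-4-15z"/><path data-summit="43 314" data-sink="163 282" d="M137 209l-12 2-22 6-18 14-10 11-22 33-9 22-1 17 35 18 28 31 17-12 13-13 16-27 12-26-16-27z"/><path data-summit="399 442" data-sink="290 527" d="M385 408l-27 3-28 6-23 8-12 8 10 25 2 17-15 50 1 3 106-1-2-29 3-13 1-34-9-36z"/><path data-summit="265 218" data-sink="163 282" d="M195 204l-41 1-16 3-1 5 7 33 8 21 51 64 18-18 38-47 8-17 2-24-3-6-24-11z"/><path data-summit="399 17" data-sink="527 17" d="M527 16l-127 1 20 36 23 32 22 15 22 23 17 23 6 6 9 4 9-1z"/><path data-summit="265 218" data-sink="242 377" d="M270 220l-2 1 0 22-9 23-38 47-18 18 25 38 10 8 36-12 63-46-60-92z"/>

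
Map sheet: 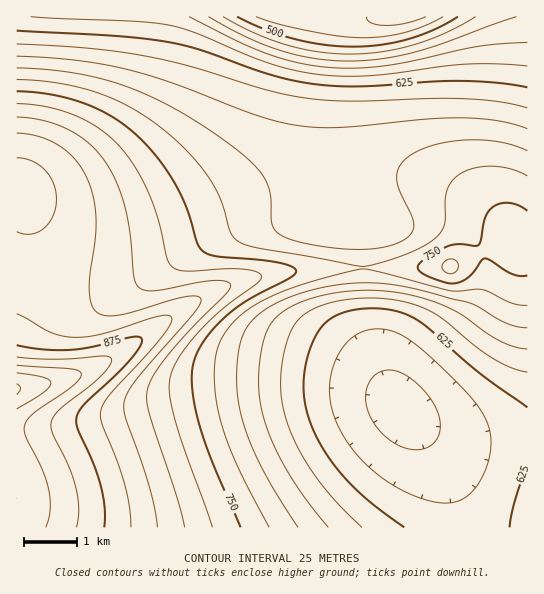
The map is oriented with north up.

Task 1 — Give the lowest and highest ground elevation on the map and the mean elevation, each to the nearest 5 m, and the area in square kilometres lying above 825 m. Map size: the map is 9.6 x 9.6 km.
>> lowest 435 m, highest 980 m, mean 710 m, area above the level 14.6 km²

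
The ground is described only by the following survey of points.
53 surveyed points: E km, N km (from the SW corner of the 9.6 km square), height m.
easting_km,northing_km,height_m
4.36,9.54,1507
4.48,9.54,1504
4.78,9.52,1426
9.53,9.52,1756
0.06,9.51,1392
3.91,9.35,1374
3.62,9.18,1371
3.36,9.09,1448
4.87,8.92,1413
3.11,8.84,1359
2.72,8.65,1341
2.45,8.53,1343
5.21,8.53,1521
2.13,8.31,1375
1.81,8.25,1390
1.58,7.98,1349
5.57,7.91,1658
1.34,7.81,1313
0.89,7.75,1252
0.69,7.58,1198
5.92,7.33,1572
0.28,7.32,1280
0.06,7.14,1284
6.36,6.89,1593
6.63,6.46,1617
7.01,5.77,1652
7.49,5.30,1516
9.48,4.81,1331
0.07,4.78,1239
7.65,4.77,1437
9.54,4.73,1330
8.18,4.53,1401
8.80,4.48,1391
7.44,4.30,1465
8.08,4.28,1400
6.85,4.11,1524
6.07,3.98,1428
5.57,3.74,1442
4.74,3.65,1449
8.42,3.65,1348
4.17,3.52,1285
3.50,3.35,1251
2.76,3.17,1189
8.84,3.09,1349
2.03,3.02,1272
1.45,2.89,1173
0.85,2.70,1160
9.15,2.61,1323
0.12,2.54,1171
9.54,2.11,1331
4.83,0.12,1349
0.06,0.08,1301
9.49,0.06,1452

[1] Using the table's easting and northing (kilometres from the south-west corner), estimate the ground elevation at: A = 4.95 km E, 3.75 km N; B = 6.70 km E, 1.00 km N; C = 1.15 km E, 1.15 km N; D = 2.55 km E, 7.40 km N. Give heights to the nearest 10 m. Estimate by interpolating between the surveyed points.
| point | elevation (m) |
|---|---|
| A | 1460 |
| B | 1360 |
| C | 1330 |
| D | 1380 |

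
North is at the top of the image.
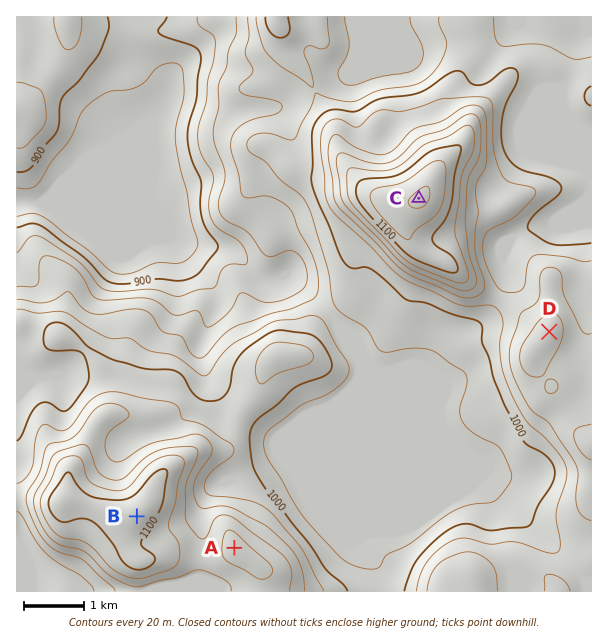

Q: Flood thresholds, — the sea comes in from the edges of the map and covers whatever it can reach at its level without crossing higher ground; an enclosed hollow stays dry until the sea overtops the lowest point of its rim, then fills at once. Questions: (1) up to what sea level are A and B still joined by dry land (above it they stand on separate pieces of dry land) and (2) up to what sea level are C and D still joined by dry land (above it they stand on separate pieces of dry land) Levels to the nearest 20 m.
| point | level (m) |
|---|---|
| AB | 1060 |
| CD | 1020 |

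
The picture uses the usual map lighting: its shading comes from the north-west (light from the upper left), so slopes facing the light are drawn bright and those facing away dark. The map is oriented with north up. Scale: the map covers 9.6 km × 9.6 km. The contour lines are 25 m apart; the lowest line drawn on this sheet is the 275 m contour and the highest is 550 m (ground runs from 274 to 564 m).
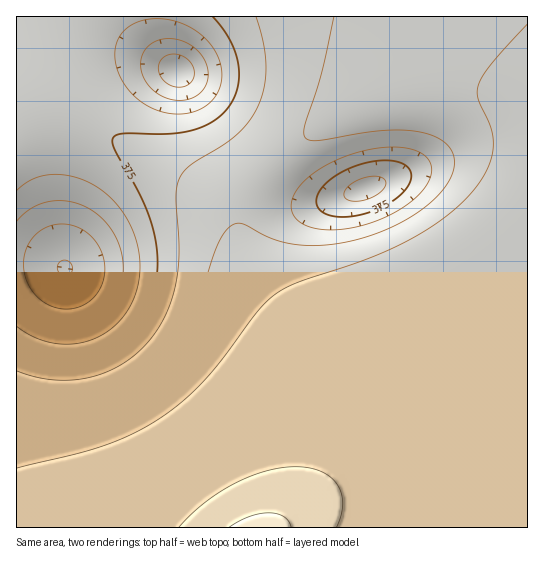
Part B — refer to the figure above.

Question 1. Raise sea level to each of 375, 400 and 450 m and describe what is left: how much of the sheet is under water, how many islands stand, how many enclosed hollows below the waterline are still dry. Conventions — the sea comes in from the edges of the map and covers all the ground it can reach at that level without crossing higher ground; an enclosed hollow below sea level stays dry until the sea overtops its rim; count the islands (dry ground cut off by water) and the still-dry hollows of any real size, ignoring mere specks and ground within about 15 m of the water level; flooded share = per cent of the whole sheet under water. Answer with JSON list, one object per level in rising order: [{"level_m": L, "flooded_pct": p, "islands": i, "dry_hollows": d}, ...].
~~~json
[{"level_m": 375, "flooded_pct": 20, "islands": 0, "dry_hollows": 1}, {"level_m": 400, "flooded_pct": 26, "islands": 0, "dry_hollows": 1}, {"level_m": 450, "flooded_pct": 58, "islands": 0, "dry_hollows": 0}]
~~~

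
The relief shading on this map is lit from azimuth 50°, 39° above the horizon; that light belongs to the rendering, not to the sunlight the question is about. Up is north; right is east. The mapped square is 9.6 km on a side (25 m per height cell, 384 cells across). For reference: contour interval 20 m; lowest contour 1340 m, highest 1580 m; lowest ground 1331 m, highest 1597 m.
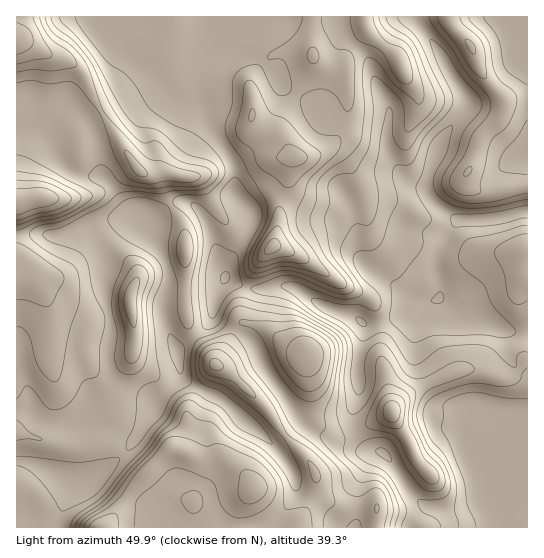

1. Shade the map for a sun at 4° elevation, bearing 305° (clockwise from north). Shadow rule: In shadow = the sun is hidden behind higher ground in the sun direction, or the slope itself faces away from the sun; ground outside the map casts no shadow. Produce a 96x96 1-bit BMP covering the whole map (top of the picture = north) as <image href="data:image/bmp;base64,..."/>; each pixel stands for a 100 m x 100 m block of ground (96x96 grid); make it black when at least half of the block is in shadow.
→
<image width="96" height="96" href="data:image/bmp;base64,Qk2+BAAAAAAAAD4AAAAoAAAAYAAAAGAAAAABAAEAAAAAAIAEAAATCwAAEwsAAAIAAAAAAAAA////AAAAAAAAADgAAAAA4A/4AAAAABAAAAMA4A/4AcAAAAAAAA/gQA/wD8AAAAAAAA/wAA/wP4AAAAAAAA/wAAfg/4AAAAAAAAf4AAfD/wAAAAAAAAP4CAeD/gAAAAAAAAHwPAcD/AAAAAAAAADwPAYD/AAAAAAAAADgPAAB/gAAAAAgAAAAEAAB/wAAAAAAAAAAAAAB/gAAAAAAAAAAAAAD/gAAAAAAAAAAAAAP/AAAAAAAAAAAA/Af/AAAAAAAAAAAA/wf+AAAAAAAAAAAAPwf+AAAAAAAAAAAADx/8AAAAAAAAAAAAAf/8AAAAAAAAAA4AAP/4AAAAAAAAABwD4H/4AAAAAAAAABgH8H/4AAAAAAAAADAf8H/8AAAAAAAAACA/+D//gAAAAAAAAAB/+B//wAAAAAAAAAB//Af/wAAAAAAAAAA//AD/wAAAADEBgAA//AAfgAAAAP+BgAAf/AACAAAAAP+ADgAf+AAAAAAAAP/AHgAf+AAAAAAAAP/ADgAf8AAAAAAAAP/AAAAf4AAAAAAAAP/AAAAP4AAAAAAAAH/AAAAPwAAAAAAAAH/AAAAHwAAAAAAAAH+AAAAAAAAAAAAAAH+cAAAAAAAAAAAAAP+eAAAAcOAAAAAAAP8eAAAD/8AAAAAAAP8fAAAf/8AAAAAAAP8fAAB//8AAAAAAAP8fAAH//4AAAAAAAP8/gAf/+AAAAAAAAP8/4H//8AAAAAADAH4/4//54AAAAAADAH4/8//w4AAAAAAAADw/4//gwAAAAAAAABg/4f/AwAAAAAAAAAA/4P/AwAAAAAAB4AA/wP+DwAAAAAAP+AA/gHwPgAAAAAB//gA/gBAeAAAAAAP//4A/AAAcAAAAAA///4AeAAcAAAAAAD///4AcAA8AAQAAAD///4AYAA+AA4AAAD///4AODg+YA4AAPj///4Aefgf8AwAB/////4B//gP/gAAH/8f//////gD/wAAH/8B//////AD/4AAB/8AAf////AH/4AAAB8AAB///+AP/4AAAAAAAAP//8AP/4AABwAAAADwf8AP/48AB8AAAAAAD4AP//+IA8AAAAAAAwAH//8eA+AAAAAAAAAD//8/AeAAAAAAAAAA//4/geAAAAAAAAAAD/5/gOAAAAAAAAAAA/5/wGAAAAAAAAAAAf4/4DAAAAAAAAAAAP4/4B4AAAAAAAAAAP4/8B8AAAAAAAAAAP4f8B8AAAAAAAAAAP4f+A8AAAAAAAAAAP4P+A8AAAAAAAAAAP4P/A8AAHAAAAAAAPwH+AcAAPAAAAAAAPwD+AYAAPAAAAAAAPwH8AAAAeAAAAAAAfgf4AAAA+AAAAAAAfg/4AD8A8AAAAAAAfB/wHj8B4AAAAAAAfB/gPj4B4AAAAAAAeB/gfj4DwAAAAAAAMB/AfDwBAAAAAAAAIB+AfAgAAAAAAAAAAB8AeAAAAAAAAAAAAA4AcAEAAAAAAAAAAAAAYAPgAAAAAAAAAAAAAAPgAAAAAAAAB4AAAAfgAAAAAAAAD4AAAAfAAAAAAAAADwAHAA="/>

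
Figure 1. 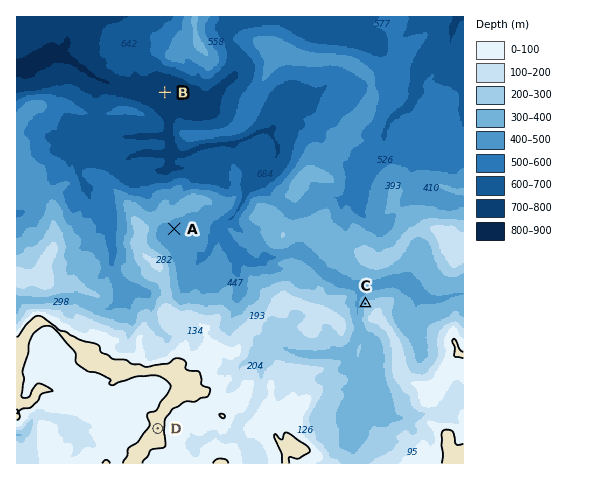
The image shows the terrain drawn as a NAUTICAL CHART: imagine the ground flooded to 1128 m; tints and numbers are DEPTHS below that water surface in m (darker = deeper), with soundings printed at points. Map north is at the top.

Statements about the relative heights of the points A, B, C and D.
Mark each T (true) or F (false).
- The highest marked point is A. F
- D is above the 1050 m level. T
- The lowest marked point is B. T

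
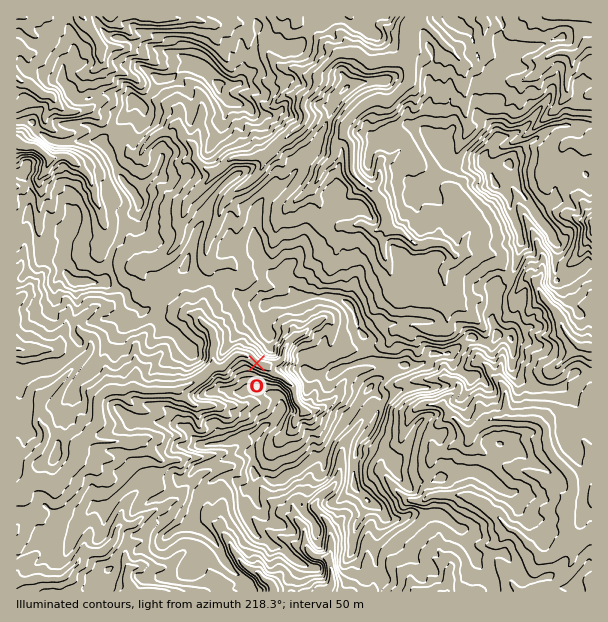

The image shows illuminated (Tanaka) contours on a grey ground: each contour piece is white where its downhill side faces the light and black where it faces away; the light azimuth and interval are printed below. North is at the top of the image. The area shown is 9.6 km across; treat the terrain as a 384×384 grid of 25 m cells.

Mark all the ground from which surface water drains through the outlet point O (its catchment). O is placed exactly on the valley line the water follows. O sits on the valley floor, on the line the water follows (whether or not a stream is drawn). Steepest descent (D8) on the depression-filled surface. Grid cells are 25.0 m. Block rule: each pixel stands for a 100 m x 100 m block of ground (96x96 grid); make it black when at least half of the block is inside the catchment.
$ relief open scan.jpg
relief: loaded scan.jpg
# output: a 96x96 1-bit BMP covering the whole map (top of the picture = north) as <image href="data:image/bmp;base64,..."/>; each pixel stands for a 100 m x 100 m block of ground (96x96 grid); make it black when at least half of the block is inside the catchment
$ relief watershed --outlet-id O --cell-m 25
<image width="96" height="96" href="data:image/bmp;base64,Qk2+BAAAAAAAAD4AAAAoAAAAYAAAAGAAAAABAAEAAAAAAIAEAAATCwAAEwsAAAIAAAAAAAAA////AAAAAAAAAAAAAAAAAAAAAAAAAAAAAAAAAAAAAAAAAAAAAAAAAAAAAAAAAAAAAAAAAAAAAAAAAAAAAAAAAAAAAAAAAAAAAAAAAAAAAAAAAAAAAAAAAAAAAAAAAAAAAAAAAAAAAAAAAAAAAAAAAAAAAAAAAAAAAAAAAAAAAAAAAAAAAAAAAAAAAAAAAAAAAAAAAAAAAAAAAAAAAAAAAAAAAAAAAAAAAAAAAAAAAAAAAAAAAAAAAAAAAAAAAAAAAAAAAAAAAAAAAAAAAAAAAAAAAAAAAAAAAAAAAAAAAAAAAAAAABAAAAAAAAAAAAAAAPgAAAAAAAAAAAAAAf4AAAAAAAAAAAAAAf+AAAAAAAAAAAAAAf/gAAAAAAAAAAAAAf/wAAAAAAAAAAAAAf/wAAAAAAAAAAAAAP/4AAAAAAAAAAAAAP/4AAAAAAAAAAAAAH/8AAAAAAAAAAAAAB/+AAAAAAAAAAAAAA//AAAAAAAAAAAAAA//AAAAAAAAAAAAAA//gAAAAAAAAAAAAA//wAAAAAAAAAAAAP//wAAAAAAAAAAAAf//4AAAAAAAAAAAAf//+AAAAAAAAAAAAP///gAAAAAAAAAAAP///wAAAAAAAAAAAP//+AAAAAAAAAAAAH//4AAAAAAAAAAAAD//4AAAAAAAAAAAAD//wAAAAAAAAAAAAD//wAAAAAAAAAAAAD//gAAAAAAAAAAAAH//gAAAAAAAAAAAAH//gAAAAAAAAAAAAH//AAAAAAAAAAAAAH//AAAAAAAAAAAAAA/+AAAAAAAAAAAAAAAAAAAAAAAAAAAAAAAAAAAAAAAAAAAAAAAAAAAAAAAAAAAAAAAAAAAAAAAAAAAAAAAAAAAAAAAAAAAAAAAAAAAAAAAAAAAAAAAAAAAAAAAAAAAAAAAAAAAAAAAAAAAAAAAAAAAAAAAAAAAAAAAAAAAAAAAAAAAAAAAAAAAAAAAAAAAAAAAAAAAAAAAAAAAAAAAAAAAAAAAAAAAAAAAAAAAAAAAAAAAAAAAAAAAAAAAAAAAAAAAAAAAAAAAAAAAAAAAAAAAAAAAAAAAAAAAAAAAAAAAAAAAAAAAAAAAAAAAAAAAAAAAAAAAAAAAAAAAAAAAAAAAAAAAAAAAAAAAAAAAAAAAAAAAAAAAAAAAAAAAAAAAAAAAAAAAAAAAAAAAAAAAAAAAAAAAAAAAAAAAAAAAAAAAAAAAAAAAAAAAAAAAAAAAAAAAAAAAAAAAAAAAAAAAAAAAAAAAAAAAAAAAAAAAAAAAAAAAAAAAAAAAAAAAAAAAAAAAAAAAAAAAAAAAAAAAAAAAAAAAAAAAAAAAAAAAAAAAAAAAAAAAAAAAAAAAAAAAAAAAAAAAAAAAAAAAAAAAAAAAAAAAAAAAAAAAAAAAAAAAAAAAAAAAAAAAAAAAAAAAAAAAAAAAAAAAAAAAAAAAAAAAAAAAAAAAAAAAAAAAAAAAAAAAAAAAAAAAAAAAAAAAAAAAAAAAAAAAAAAAAAAAAAAAAAAAAAAAAAAAAAAAAAAAAAAAAAAAAAAAAAAA="/>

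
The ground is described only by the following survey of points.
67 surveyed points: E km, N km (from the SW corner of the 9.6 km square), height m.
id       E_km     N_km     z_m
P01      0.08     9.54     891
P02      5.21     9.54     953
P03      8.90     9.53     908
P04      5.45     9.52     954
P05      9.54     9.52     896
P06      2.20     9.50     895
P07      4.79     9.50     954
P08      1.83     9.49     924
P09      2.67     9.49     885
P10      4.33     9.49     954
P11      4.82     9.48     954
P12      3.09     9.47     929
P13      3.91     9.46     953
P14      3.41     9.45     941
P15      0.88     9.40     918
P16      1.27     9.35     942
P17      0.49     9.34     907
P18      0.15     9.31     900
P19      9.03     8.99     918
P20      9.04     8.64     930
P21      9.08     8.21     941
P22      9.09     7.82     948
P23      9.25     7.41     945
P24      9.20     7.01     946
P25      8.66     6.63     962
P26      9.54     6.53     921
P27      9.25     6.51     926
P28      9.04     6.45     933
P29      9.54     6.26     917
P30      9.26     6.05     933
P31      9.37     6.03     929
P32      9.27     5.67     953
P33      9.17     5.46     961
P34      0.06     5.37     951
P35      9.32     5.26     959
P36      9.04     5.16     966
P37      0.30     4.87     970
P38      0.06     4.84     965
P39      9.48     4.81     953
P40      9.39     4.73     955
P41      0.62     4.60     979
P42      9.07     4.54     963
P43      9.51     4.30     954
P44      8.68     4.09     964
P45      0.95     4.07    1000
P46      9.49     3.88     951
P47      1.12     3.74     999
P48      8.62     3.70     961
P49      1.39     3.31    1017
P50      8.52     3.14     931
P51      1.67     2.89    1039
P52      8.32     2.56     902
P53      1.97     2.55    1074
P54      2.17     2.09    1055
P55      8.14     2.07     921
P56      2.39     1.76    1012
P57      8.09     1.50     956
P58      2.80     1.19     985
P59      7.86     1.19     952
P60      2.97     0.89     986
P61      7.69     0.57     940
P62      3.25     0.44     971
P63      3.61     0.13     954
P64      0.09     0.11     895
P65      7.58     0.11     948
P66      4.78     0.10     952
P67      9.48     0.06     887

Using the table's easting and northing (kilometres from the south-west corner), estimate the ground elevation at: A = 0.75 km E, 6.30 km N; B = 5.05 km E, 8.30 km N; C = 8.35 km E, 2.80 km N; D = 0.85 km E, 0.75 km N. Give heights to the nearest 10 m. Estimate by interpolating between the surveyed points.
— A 920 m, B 970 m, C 910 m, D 940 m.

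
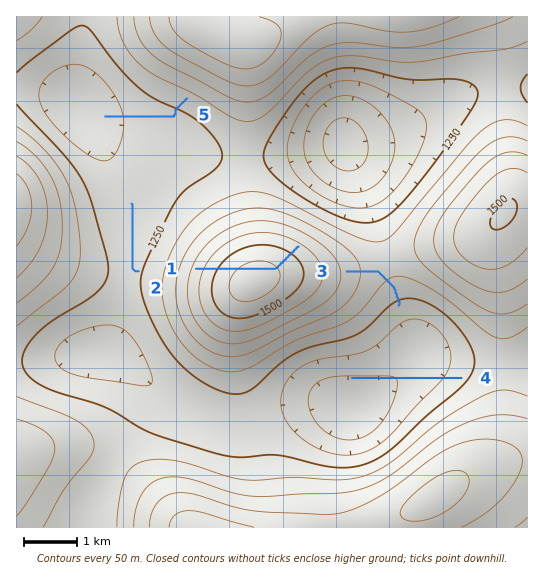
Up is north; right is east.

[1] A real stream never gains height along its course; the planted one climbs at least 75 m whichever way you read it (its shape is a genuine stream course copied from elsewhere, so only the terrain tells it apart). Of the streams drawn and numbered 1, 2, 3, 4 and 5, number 1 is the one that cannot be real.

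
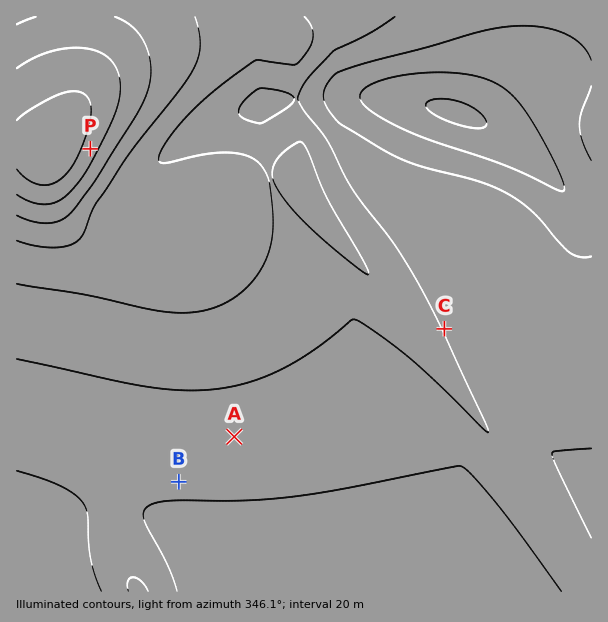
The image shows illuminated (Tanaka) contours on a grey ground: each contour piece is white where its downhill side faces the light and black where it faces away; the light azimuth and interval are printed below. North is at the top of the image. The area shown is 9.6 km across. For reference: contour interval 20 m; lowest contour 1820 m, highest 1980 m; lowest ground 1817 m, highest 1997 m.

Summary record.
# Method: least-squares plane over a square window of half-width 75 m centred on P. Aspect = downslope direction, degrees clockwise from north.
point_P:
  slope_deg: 4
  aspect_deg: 115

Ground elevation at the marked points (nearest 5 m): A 1870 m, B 1865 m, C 1880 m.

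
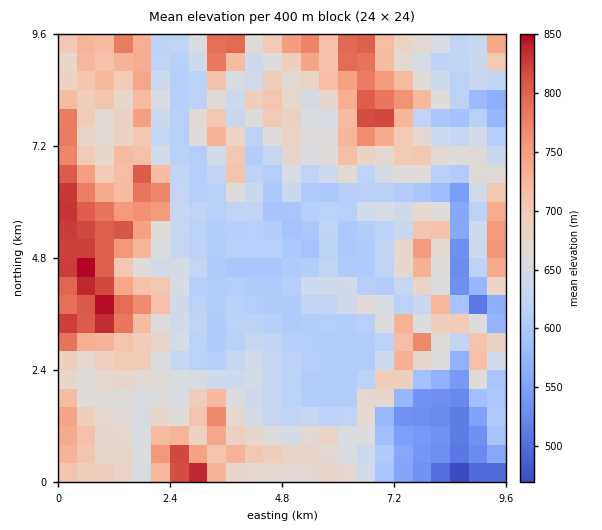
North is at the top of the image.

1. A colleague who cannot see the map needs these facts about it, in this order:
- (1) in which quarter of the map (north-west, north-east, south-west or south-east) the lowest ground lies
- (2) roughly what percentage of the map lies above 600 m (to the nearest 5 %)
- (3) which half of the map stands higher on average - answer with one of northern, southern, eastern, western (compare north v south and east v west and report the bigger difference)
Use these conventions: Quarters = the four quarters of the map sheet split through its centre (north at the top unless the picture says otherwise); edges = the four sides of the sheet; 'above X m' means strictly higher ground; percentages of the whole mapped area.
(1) The lowest ground is in the south-east quarter.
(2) About 85 % of the map lies above 600 m.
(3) The western half stands higher on average than the eastern half.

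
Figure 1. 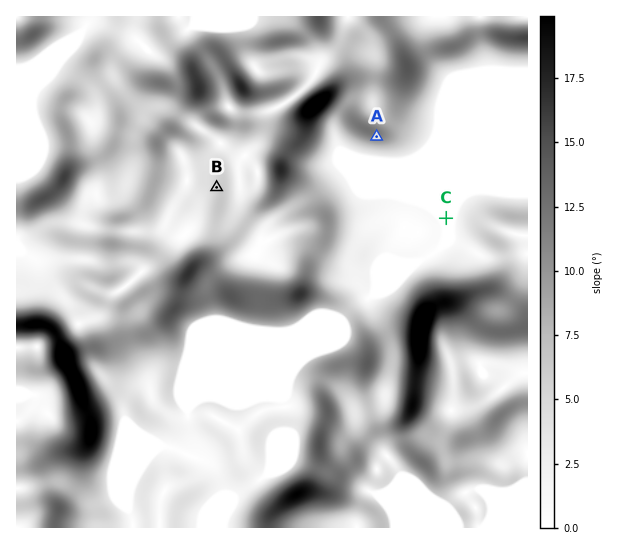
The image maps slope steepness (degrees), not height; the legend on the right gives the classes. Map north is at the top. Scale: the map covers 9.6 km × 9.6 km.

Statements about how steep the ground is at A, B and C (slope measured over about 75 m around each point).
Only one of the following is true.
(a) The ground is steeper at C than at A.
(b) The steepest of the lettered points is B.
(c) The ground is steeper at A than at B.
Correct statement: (c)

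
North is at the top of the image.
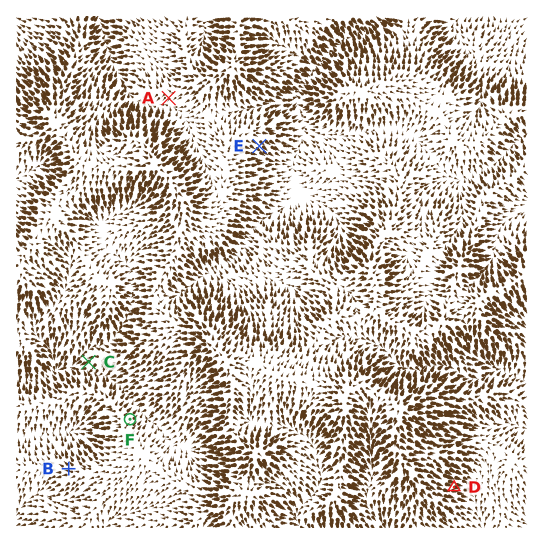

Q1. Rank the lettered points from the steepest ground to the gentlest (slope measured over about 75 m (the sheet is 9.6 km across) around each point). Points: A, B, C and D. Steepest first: D C B A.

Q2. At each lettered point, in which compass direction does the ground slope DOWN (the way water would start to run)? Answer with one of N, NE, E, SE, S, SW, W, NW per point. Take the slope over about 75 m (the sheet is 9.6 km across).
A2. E SE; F NE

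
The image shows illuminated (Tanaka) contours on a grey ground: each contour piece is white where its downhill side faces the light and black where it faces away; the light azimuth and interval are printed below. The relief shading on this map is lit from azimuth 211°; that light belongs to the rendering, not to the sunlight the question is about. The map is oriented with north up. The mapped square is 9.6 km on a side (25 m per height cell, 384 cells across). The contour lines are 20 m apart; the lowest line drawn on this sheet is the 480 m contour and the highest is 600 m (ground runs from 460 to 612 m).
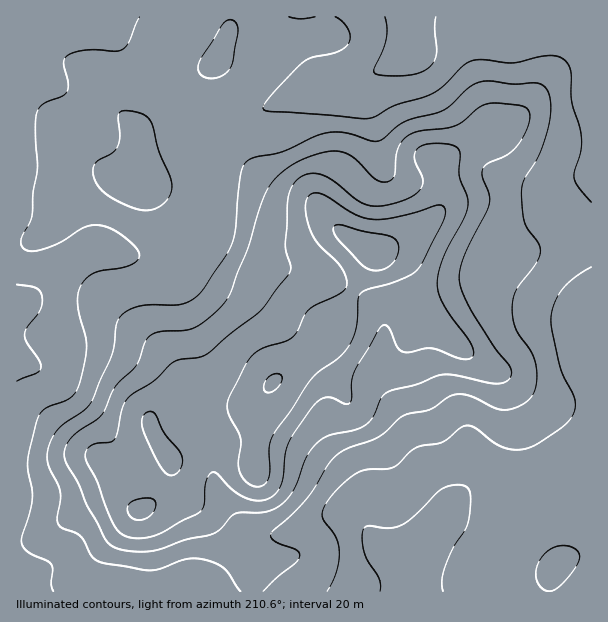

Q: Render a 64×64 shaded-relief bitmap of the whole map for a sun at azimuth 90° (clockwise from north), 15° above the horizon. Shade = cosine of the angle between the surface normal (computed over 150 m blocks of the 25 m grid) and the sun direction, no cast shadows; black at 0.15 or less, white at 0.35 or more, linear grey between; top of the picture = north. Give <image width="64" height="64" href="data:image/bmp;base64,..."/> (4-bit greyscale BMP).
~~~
<image width="64" height="64" href="data:image/bmp;base64,Qk12CAAAAAAAAHYAAAAoAAAAQAAAAEAAAAABAAQAAAAAAAAIAAATCwAAEwsAABAAAAAAAAAAAAAAABEREQAiIiIAMzMzAERERABVVVUAZmZmAHd3dwCIiIgAmZmZAKqqqgC7u7sAzMzMAN3d3QDu7u4A////AGZmZ3iIiIiJmYh3dneJqpmaqqqqu7l1VniZh3ZmeJqqdmZneIiIeImZmHd2d4mqmZqqqqq7uXVWeJmHdmZ4mqp3d2Z3eIh3iZmYd3d3iZmZqru7qrupdVZ4iIh2Zniaqnd3dmZnd3iJmpiHd3iJmZmqu7u6qql2VniIiHdmZ4mqd3d3ZVZneJmqmYiIiJmZmZq7zLqpmYdmd4iId2ZniZpmd4dlRFZ4mqqpmZmZmZmZmrzMupmZiHZ3iIiHd3eJmWZmd3ZDNWiaqqmZqqqZmZmau7upiJmYd3d4iIiHeImZZlZndkM0aJq7qZq7qZmqqqq7upiImamHd3eIiIiIiZlmVWZlQzRomrqqqrupiau7u7upiIiZqph3d3iIiIiZmWZVVVVDNWiZqqqrqYeJvMzMu6mIiJmqmId3eIiIiJmZZlVVRERWeImaqrqYZnrN3czLqYiImaqph3d4iIiImZlmVVRDRWd3eImruoZVet7dzMupiIiZqpmId4iIiIiZmWZVRERWeHd3iau6dUWL3u3My6mYiJmqmZiIiIiIiJmZZURERGeIdmZ5q7l0RYve3MzLqpiImqmZmYh3eIiImZlVQzNFaJh2ZnmruXVGi97cu7uqmImamZmZiHd4iImZmVUzM0V4iGVmiaupdVaL3dy7u6qZmaqZmZmHd3iJmZmZVUMzRXiHZWeau6hlVorN27qqqqqqqpmZqYdniJmZmZllRERFZ3ZVaKu6l2VWibzcupmaqqqpmZmph2eJmZmZmWVVVVVWVEV5u6mHZWaJrNy6iIm7u6mZmqmGZ4mZmZmZZmZmVVRDRXm7qHZlZnmrzcqHibzLqZmaqXZniZmZqqlmZ3ZUQzNFeaqYdmVmeJvNyoeJvMupmaqpdneJmqqqqnd3dlQzM0V4mZh3ZlZ4ms3KmIq7upmZqph2eJmqqqqqd3d2VDM0VmZ4mId2VWeavMuZmrupmZmqmHd4mru7qqmIh3ZUQ0VWZmeIiHZVVom8y6qqqpmZmZmHd4mrvMu6qYh3ZlVERWZVZ4iIdlVWeau7qrupiImZmHd4mqvMzLqZd3dmZVRVVlVniId2ZVZ4maqru7mIiZmHd5qru7zMupl3d3ZmVVVVZmeId3ZmZniIiavMuoeImYd4q8u7u8u6mXd3d2ZVVVZmeId3ZmZ3d3dnms3Kh3iId4q8y7q7u7qZd3d3ZlVVVneIh3Zmd3d3ZmaKzduXd4iIm8zLuqu7qpl3d3ZmZVVmeIiHZmZ3d3dmVnm925h3iIm8zLuqq7uqmXd3ZmZmZmeIiIdmZmd3dmZmeKzLmHd4msy7qqqqu6mZd2ZmZnd3d4iId2ZmZnd2ZmZ4m8uYd4irzLqqqqq7qpl3ZmZnd3d3iIh3ZlVmZ2Znd3eKupiIibzLqqqqqruqmYd2Zmd4iIiIiHdlVVZnd3d3d3iZmZiazMqqqqmaq6qZiIdmZ4iIiIiId2VVVmd3d3dmZniaqavNupmqqZqqqqmIiHd3iIiIiIh3ZVRVZ3d3d2VVZ5q6rN3KmaqZmaqqqYiZiHeIiIiIiId2VEVnd3d2ZURXm7u83cupmZmZmqqqiJmZiIiIeIiIiHZURFZ3d2ZVRWebu7zd26qZmZmZmqqIiZmZiHd3iIiIh2QzRmdmVUVWeJq7u83cupmZmZmZmXiImZmId3eIiIiHZTNFZmVERXiJmaqrzd3LqZmZmZmZd4iJmYh3d4iZmIdlQ0VmVERXmZmIiZq83cuqqZmZmap3d4iIiHd3iZmZh2VERWVERXmrqYd3iKvN3LqqqZmaqnd3eIiHd3eJqqmIZURVVUNGiruph2Z3is3cu7qpmZqqd3d3d3d3eImqqZh2VVVURFiry6mHZmZ5vNy7u6qZmqp3d3d3d3d4maqqmHZVVVREaau7qYdmVWiszLu7qpmaqnd3d2Znd4iaq6qYdmVVVEV5q7qpl2VVaLzLuqqqqqqqd3d2Znd3iJqrqYd2ZmZlVXmqqqmHVVV5vMuqqqqqqqp3d3Znd3d4mqqph3d3d3ZWeJmaqYZEVnm8y6qqqqqqqnd3Znd4d3iaqpiHd3eIdmZniZqpdURWibu6mau7qqqqd3dneIh3eJqqmId4iIiHZmZ4mql1NFeJmqmZq8u6qqp3dneIh3d4mqqYiIiIiIh2ZniaqWVEZ4iIiImrzLu6qnd3d4h3d4iaqpmIiIiIiHd3eJmYZVVnh3d3iJrMzLuqd3d4iHd3iJmqqZiIiIiIiIiImYdmZnd3Zmd4mrzMy6p3d3iHZniImZmZmZmZiIiImZmIh3Znd3ZlZniJq83Lqnd3h3ZniIiJmZmYmZmZmZmZmYh3d3d3ZlVWiImazcuqd3h3ZmeJiIiIiIiZmZmZmZmZiHd4h3dlVWeImIm8y6p3d3dmeJmIiIiIiJmZmqqqqZmYiIiId2VVZ4mYiKu7qnd3dmd4mYd4iHd4mZmaqqqZmZmZiIh3ZVVniZiImqqqd3d3d4mYh3eId3iZmZmqqZmZmqqZmHdlVniJiHiJmqp3d3d4iZh3d4h3d4mZmaqZmZmaqqqYdmVneJmIeIiZmXiIiIiIiHd3iId3iZmZmZmIiZqruql2ZmeJmId3iImZiIiIiIiHdneIh2Z4mqqZmYiJmqu7qXZWeJmYh3d4iZmIiZmYiHdmZ4mYZniaqpmYiImaq7updlZ4mZh3d3iJmYiJmZiId2ZniZhmaJqqqZiIiZqqu6l2VnmZiHd3eJmZ"/>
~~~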